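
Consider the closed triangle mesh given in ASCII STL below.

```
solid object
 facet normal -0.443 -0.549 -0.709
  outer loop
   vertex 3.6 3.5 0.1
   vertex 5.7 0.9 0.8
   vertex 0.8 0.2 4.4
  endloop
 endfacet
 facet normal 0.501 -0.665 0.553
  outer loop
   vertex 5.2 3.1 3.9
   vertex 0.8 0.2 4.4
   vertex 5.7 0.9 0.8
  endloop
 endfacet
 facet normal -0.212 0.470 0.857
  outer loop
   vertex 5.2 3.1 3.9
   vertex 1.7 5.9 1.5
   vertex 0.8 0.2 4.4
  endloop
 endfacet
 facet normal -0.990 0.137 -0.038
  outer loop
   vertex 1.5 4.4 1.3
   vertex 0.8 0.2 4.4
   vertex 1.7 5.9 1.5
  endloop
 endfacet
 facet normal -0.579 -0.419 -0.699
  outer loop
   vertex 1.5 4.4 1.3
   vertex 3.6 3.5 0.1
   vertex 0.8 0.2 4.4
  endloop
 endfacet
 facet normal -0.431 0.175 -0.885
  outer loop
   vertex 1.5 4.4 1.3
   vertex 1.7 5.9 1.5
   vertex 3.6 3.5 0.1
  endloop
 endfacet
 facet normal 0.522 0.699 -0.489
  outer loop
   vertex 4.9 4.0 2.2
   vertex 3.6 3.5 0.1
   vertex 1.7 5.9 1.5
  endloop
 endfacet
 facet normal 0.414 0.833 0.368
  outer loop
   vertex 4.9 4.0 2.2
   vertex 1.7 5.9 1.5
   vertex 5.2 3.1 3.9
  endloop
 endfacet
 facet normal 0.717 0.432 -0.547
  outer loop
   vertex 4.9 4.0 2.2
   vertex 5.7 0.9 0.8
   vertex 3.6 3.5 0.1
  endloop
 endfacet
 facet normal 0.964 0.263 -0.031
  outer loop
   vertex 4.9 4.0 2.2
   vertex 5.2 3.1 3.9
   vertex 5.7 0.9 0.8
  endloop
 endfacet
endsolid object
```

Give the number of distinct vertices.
7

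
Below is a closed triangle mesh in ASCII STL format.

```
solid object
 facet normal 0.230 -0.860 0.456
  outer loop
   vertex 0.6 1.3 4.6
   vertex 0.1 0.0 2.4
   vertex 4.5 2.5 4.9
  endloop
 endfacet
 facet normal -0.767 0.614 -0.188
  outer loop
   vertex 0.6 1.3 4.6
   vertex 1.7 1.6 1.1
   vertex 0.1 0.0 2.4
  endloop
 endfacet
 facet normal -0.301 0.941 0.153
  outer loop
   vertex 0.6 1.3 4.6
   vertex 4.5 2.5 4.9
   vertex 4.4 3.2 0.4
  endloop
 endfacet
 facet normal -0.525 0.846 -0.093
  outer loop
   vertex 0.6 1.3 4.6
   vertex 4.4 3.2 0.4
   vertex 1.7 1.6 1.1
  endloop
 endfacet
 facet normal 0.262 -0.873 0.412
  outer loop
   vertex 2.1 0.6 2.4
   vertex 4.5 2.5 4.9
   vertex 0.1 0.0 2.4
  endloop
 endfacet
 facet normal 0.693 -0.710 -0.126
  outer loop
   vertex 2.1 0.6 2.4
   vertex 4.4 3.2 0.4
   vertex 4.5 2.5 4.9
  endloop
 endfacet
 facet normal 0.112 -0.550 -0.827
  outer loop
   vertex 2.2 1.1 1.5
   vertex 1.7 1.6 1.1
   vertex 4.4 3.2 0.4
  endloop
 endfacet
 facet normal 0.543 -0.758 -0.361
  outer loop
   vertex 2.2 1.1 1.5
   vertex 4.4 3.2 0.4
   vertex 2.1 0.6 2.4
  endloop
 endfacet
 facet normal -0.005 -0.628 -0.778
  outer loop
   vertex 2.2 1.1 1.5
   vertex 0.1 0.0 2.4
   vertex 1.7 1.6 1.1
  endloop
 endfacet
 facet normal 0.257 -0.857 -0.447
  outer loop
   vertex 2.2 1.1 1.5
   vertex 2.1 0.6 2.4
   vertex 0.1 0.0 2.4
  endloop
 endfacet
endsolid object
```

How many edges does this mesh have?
15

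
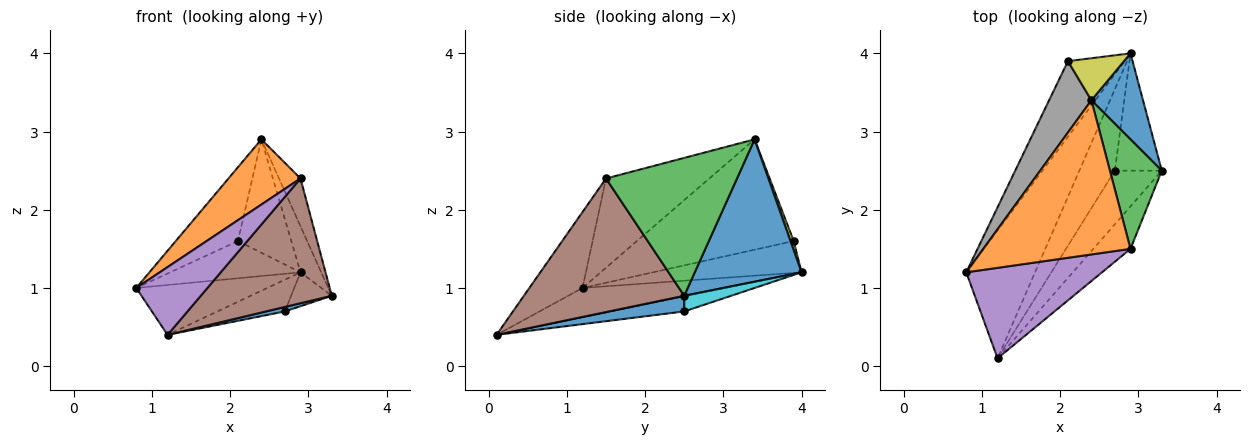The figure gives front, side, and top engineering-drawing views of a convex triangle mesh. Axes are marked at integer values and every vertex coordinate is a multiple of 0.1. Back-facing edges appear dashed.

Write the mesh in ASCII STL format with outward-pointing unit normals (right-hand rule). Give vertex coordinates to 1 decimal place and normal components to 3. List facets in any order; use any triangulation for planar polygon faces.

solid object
 facet normal 0.925 0.180 0.335
  outer loop
   vertex 2.4 3.4 2.9
   vertex 3.3 2.5 0.9
   vertex 2.9 4.0 1.2
  endloop
 endfacet
 facet normal -0.488 -0.340 0.804
  outer loop
   vertex 2.9 1.5 2.4
   vertex 2.4 3.4 2.9
   vertex 0.8 1.2 1.0
  endloop
 endfacet
 facet normal 0.925 0.152 0.348
  outer loop
   vertex 2.9 1.5 2.4
   vertex 3.3 2.5 0.9
   vertex 2.4 3.4 2.9
  endloop
 endfacet
 facet normal -0.369 0.338 -0.866
  outer loop
   vertex 1.2 0.1 0.4
   vertex 0.8 1.2 1.0
   vertex 2.9 4.0 1.2
  endloop
 endfacet
 facet normal -0.409 -0.547 0.730
  outer loop
   vertex 1.2 0.1 0.4
   vertex 2.9 1.5 2.4
   vertex 0.8 1.2 1.0
  endloop
 endfacet
 facet normal 0.757 -0.619 -0.210
  outer loop
   vertex 1.2 0.1 0.4
   vertex 3.3 2.5 0.9
   vertex 2.9 1.5 2.4
  endloop
 endfacet
 facet normal -0.450 0.395 -0.801
  outer loop
   vertex 2.1 3.9 1.6
   vertex 2.9 4.0 1.2
   vertex 0.8 1.2 1.0
  endloop
 endfacet
 facet normal -0.876 0.347 0.336
  outer loop
   vertex 2.1 3.9 1.6
   vertex 0.8 1.2 1.0
   vertex 2.4 3.4 2.9
  endloop
 endfacet
 facet normal 0.056 0.936 0.347
  outer loop
   vertex 2.1 3.9 1.6
   vertex 2.4 3.4 2.9
   vertex 2.9 4.0 1.2
  endloop
 endfacet
 facet normal 0.305 0.264 -0.915
  outer loop
   vertex 2.7 2.5 0.7
   vertex 2.9 4.0 1.2
   vertex 3.3 2.5 0.9
  endloop
 endfacet
 facet normal 0.315 -0.079 -0.946
  outer loop
   vertex 2.7 2.5 0.7
   vertex 3.3 2.5 0.9
   vertex 1.2 0.1 0.4
  endloop
 endfacet
 facet normal -0.367 0.338 -0.867
  outer loop
   vertex 2.7 2.5 0.7
   vertex 1.2 0.1 0.4
   vertex 2.9 4.0 1.2
  endloop
 endfacet
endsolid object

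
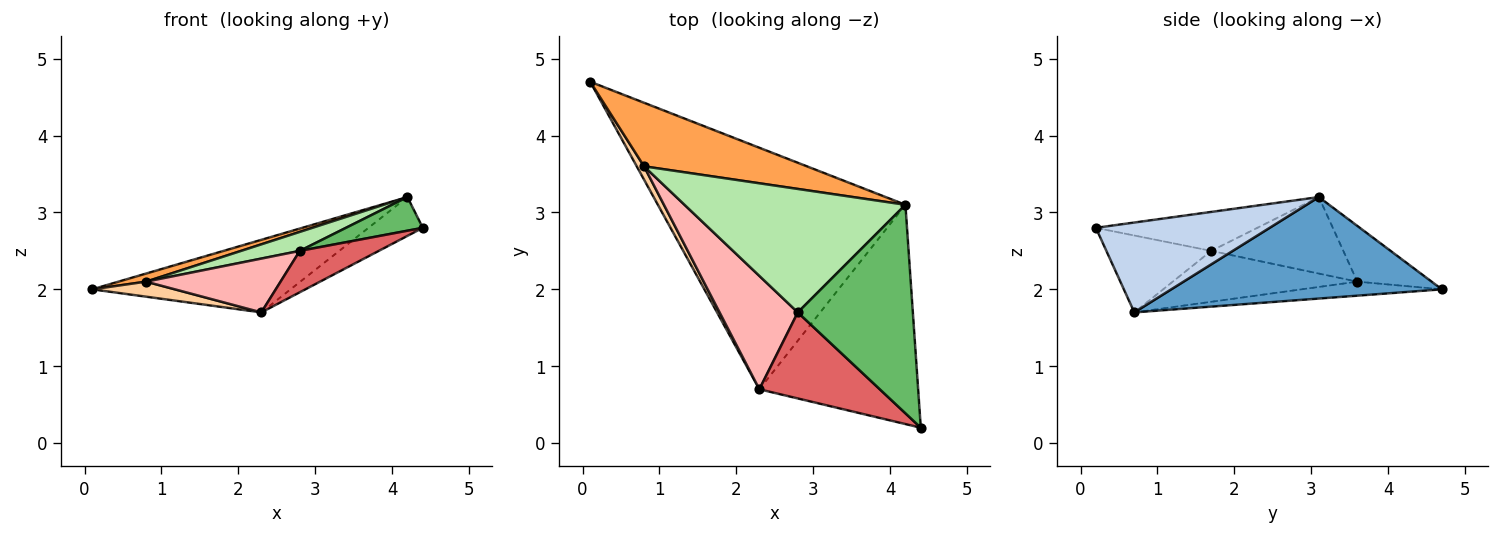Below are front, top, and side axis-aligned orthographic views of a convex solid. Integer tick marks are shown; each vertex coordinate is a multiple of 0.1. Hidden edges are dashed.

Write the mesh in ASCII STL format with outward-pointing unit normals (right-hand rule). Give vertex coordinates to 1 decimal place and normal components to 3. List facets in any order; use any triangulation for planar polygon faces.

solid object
 facet normal 0.365 0.268 -0.891
  outer loop
   vertex 2.3 0.7 1.7
   vertex 0.1 4.7 2.0
   vertex 4.2 3.1 3.2
  endloop
 endfacet
 facet normal 0.487 0.152 -0.860
  outer loop
   vertex 2.3 0.7 1.7
   vertex 4.2 3.1 3.2
   vertex 4.4 0.2 2.8
  endloop
 endfacet
 facet normal -0.321 -0.119 0.939
  outer loop
   vertex 0.8 3.6 2.1
   vertex 4.2 3.1 3.2
   vertex 0.1 4.7 2.0
  endloop
 endfacet
 facet normal -0.786 -0.463 0.409
  outer loop
   vertex 0.8 3.6 2.1
   vertex 0.1 4.7 2.0
   vertex 2.3 0.7 1.7
  endloop
 endfacet
 facet normal -0.317 -0.151 0.936
  outer loop
   vertex 2.8 1.7 2.5
   vertex 4.4 0.2 2.8
   vertex 4.2 3.1 3.2
  endloop
 endfacet
 facet normal -0.324 -0.144 0.935
  outer loop
   vertex 2.8 1.7 2.5
   vertex 4.2 3.1 3.2
   vertex 0.8 3.6 2.1
  endloop
 endfacet
 facet normal -0.499 -0.376 0.781
  outer loop
   vertex 2.8 1.7 2.5
   vertex 2.3 0.7 1.7
   vertex 4.4 0.2 2.8
  endloop
 endfacet
 facet normal -0.507 -0.370 0.779
  outer loop
   vertex 2.8 1.7 2.5
   vertex 0.8 3.6 2.1
   vertex 2.3 0.7 1.7
  endloop
 endfacet
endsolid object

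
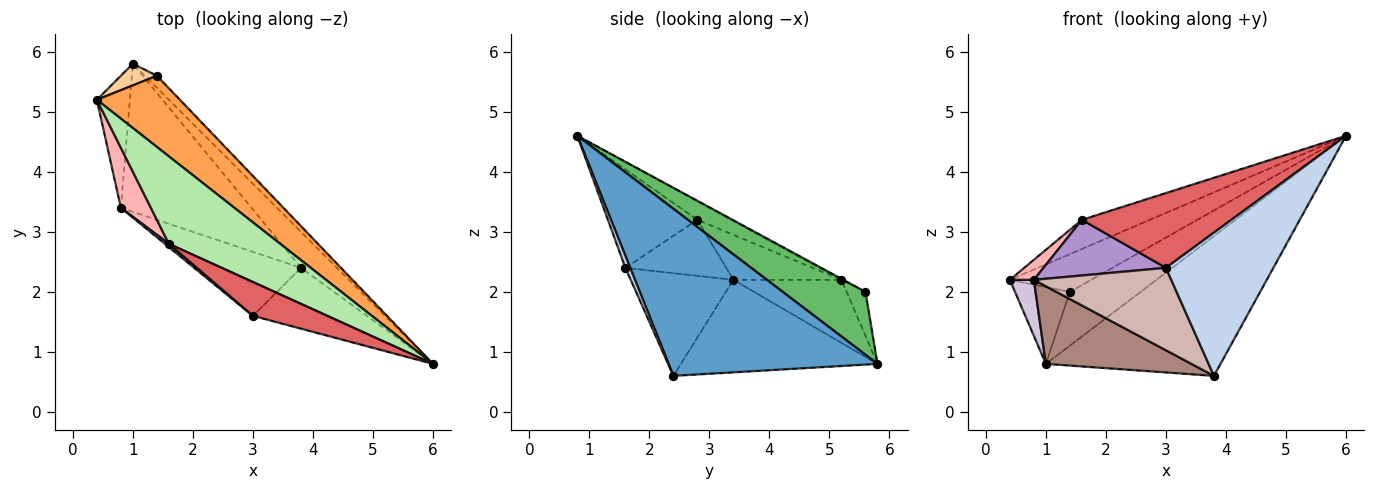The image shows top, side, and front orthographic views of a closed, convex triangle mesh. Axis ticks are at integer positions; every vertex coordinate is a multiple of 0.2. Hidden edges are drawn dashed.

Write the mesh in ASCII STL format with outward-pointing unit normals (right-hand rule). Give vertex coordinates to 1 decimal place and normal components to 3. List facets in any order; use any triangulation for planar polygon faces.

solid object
 facet normal 0.757 0.633 -0.163
  outer loop
   vertex 3.8 2.4 0.6
   vertex 1.0 5.8 0.8
   vertex 6.0 0.8 4.6
  endloop
 endfacet
 facet normal 0.041 -0.920 -0.390
  outer loop
   vertex 3.0 1.6 2.4
   vertex 3.8 2.4 0.6
   vertex 6.0 0.8 4.6
  endloop
 endfacet
 facet normal -0.011 0.468 0.883
  outer loop
   vertex 1.4 5.6 2.0
   vertex 0.4 5.2 2.2
   vertex 6.0 0.8 4.6
  endloop
 endfacet
 facet normal -0.314 0.914 0.257
  outer loop
   vertex 1.4 5.6 2.0
   vertex 1.0 5.8 0.8
   vertex 0.4 5.2 2.2
  endloop
 endfacet
 facet normal 0.752 0.643 -0.144
  outer loop
   vertex 1.4 5.6 2.0
   vertex 6.0 0.8 4.6
   vertex 1.0 5.8 0.8
  endloop
 endfacet
 facet normal -0.156 0.312 0.937
  outer loop
   vertex 1.6 2.8 3.2
   vertex 6.0 0.8 4.6
   vertex 0.4 5.2 2.2
  endloop
 endfacet
 facet normal -0.479 -0.800 0.362
  outer loop
   vertex 1.6 2.8 3.2
   vertex 3.0 1.6 2.4
   vertex 6.0 0.8 4.6
  endloop
 endfacet
 facet normal -0.818 -0.182 0.545
  outer loop
   vertex 0.8 3.4 2.2
   vertex 1.6 2.8 3.2
   vertex 0.4 5.2 2.2
  endloop
 endfacet
 facet normal -0.635 -0.771 0.045
  outer loop
   vertex 0.8 3.4 2.2
   vertex 3.0 1.6 2.4
   vertex 1.6 2.8 3.2
  endloop
 endfacet
 facet normal -0.869 -0.193 -0.455
  outer loop
   vertex 0.8 3.4 2.2
   vertex 0.4 5.2 2.2
   vertex 1.0 5.8 0.8
  endloop
 endfacet
 facet normal -0.531 -0.393 -0.750
  outer loop
   vertex 0.8 3.4 2.2
   vertex 1.0 5.8 0.8
   vertex 3.8 2.4 0.6
  endloop
 endfacet
 facet normal -0.508 -0.680 -0.528
  outer loop
   vertex 0.8 3.4 2.2
   vertex 3.8 2.4 0.6
   vertex 3.0 1.6 2.4
  endloop
 endfacet
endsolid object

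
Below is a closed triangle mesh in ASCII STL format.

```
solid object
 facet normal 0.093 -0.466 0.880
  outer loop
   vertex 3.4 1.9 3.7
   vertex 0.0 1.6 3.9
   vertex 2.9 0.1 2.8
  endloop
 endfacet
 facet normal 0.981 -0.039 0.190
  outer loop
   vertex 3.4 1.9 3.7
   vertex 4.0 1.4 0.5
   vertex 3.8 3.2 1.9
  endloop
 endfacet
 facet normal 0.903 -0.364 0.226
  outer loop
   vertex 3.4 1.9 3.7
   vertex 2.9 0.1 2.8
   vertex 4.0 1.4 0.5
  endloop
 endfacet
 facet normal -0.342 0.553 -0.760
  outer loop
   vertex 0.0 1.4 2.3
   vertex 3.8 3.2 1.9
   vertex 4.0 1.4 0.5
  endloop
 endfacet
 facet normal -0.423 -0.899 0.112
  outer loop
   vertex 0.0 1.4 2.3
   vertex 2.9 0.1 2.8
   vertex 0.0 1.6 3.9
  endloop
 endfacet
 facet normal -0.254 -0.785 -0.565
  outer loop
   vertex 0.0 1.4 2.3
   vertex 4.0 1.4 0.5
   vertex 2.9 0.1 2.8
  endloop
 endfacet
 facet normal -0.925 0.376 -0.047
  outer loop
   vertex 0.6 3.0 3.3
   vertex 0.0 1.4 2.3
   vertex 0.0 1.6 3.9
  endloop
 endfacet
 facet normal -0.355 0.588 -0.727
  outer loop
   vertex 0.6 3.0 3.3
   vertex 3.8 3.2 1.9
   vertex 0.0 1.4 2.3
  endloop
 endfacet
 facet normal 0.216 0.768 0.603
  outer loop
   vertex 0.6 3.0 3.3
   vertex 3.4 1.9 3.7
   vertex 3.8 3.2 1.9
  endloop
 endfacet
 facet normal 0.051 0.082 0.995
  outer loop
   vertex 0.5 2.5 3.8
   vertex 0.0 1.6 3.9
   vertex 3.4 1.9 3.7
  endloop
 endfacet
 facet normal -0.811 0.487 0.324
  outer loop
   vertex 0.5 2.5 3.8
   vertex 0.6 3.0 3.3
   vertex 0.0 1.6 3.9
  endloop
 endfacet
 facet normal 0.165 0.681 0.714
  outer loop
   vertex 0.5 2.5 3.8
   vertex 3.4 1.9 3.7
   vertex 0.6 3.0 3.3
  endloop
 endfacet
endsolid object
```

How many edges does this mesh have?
18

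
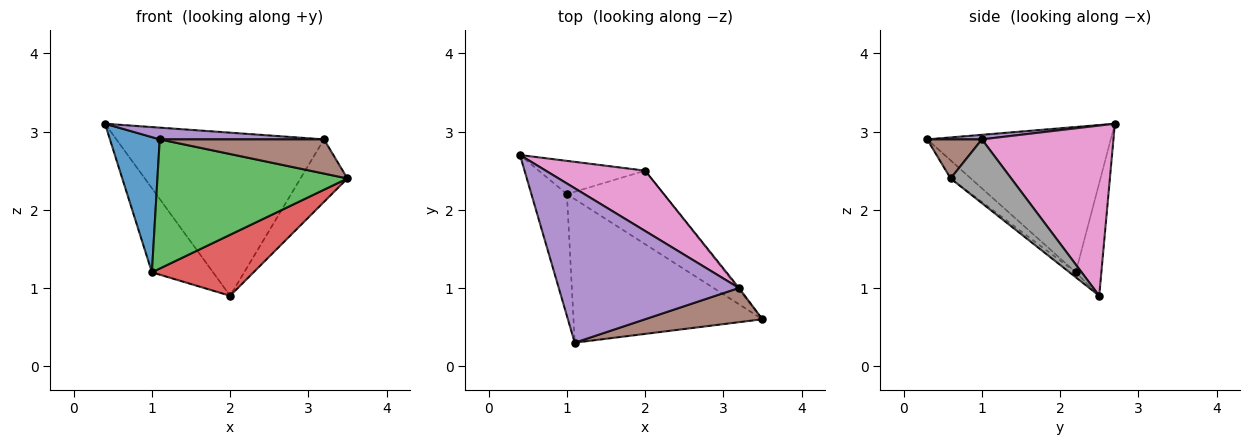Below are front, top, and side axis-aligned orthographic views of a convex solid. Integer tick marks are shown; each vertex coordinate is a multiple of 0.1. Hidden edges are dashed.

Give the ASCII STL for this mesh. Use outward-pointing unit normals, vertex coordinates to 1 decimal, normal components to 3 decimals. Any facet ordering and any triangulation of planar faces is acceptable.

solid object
 facet normal -0.939 -0.255 -0.230
  outer loop
   vertex 1.0 2.2 1.2
   vertex 1.1 0.3 2.9
   vertex 0.4 2.7 3.1
  endloop
 endfacet
 facet normal -0.363 0.867 -0.343
  outer loop
   vertex 1.0 2.2 1.2
   vertex 0.4 2.7 3.1
   vertex 2.0 2.5 0.9
  endloop
 endfacet
 facet normal -0.071 -0.667 -0.741
  outer loop
   vertex 1.0 2.2 1.2
   vertex 3.5 0.6 2.4
   vertex 1.1 0.3 2.9
  endloop
 endfacet
 facet normal -0.039 -0.638 -0.769
  outer loop
   vertex 1.0 2.2 1.2
   vertex 2.0 2.5 0.9
   vertex 3.5 0.6 2.4
  endloop
 endfacet
 facet normal 0.025 -0.076 0.997
  outer loop
   vertex 3.2 1.0 2.9
   vertex 0.4 2.7 3.1
   vertex 1.1 0.3 2.9
  endloop
 endfacet
 facet normal 0.229 -0.688 0.688
  outer loop
   vertex 3.2 1.0 2.9
   vertex 1.1 0.3 2.9
   vertex 3.5 0.6 2.4
  endloop
 endfacet
 facet normal 0.511 0.806 0.298
  outer loop
   vertex 3.2 1.0 2.9
   vertex 2.0 2.5 0.9
   vertex 0.4 2.7 3.1
  endloop
 endfacet
 facet normal 0.791 0.612 -0.015
  outer loop
   vertex 3.2 1.0 2.9
   vertex 3.5 0.6 2.4
   vertex 2.0 2.5 0.9
  endloop
 endfacet
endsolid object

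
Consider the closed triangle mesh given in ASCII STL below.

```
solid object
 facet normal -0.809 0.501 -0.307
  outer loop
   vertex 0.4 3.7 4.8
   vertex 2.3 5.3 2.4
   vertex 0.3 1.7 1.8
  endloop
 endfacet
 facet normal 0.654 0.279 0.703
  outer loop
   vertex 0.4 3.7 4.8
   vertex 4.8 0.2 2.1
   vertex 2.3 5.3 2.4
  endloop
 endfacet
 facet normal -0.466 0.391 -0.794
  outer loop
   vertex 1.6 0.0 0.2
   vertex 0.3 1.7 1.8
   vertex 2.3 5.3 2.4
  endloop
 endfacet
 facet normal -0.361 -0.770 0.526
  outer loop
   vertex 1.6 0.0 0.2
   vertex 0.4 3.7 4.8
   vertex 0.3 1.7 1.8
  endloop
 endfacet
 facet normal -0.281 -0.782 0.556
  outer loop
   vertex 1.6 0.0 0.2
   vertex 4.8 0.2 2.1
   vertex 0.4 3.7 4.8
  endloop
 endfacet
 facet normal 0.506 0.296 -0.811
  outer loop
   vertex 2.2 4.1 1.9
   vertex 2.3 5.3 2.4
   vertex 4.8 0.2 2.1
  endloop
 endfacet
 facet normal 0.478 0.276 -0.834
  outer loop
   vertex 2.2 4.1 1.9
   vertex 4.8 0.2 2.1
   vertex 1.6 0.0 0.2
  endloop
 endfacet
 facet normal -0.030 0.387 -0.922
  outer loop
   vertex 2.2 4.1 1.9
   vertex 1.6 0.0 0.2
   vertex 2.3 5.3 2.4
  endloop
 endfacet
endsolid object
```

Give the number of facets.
8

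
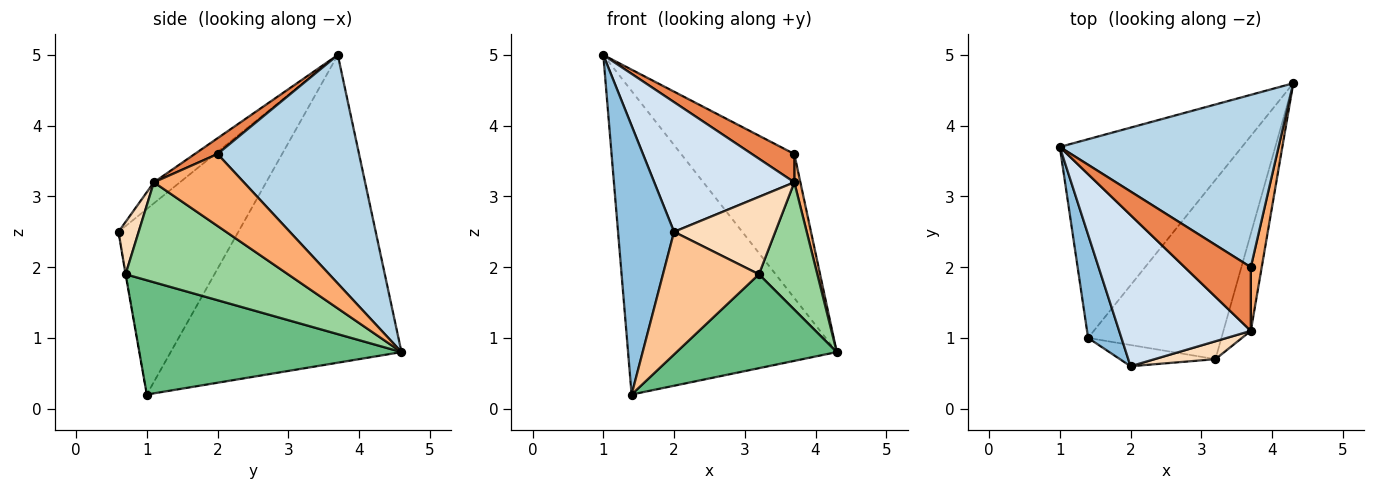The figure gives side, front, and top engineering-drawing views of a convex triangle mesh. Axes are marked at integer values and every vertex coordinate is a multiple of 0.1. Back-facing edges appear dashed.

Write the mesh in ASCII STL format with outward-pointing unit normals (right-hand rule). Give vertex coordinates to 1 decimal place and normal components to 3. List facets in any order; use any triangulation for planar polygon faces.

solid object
 facet normal -0.679 0.614 -0.402
  outer loop
   vertex 1.4 1.0 0.2
   vertex 1.0 3.7 5.0
   vertex 4.3 4.6 0.8
  endloop
 endfacet
 facet normal -0.894 -0.418 0.161
  outer loop
   vertex 1.4 1.0 0.2
   vertex 2.0 0.6 2.5
   vertex 1.0 3.7 5.0
  endloop
 endfacet
 facet normal 0.625 0.500 0.599
  outer loop
   vertex 3.7 2.0 3.6
   vertex 4.3 4.6 0.8
   vertex 1.0 3.7 5.0
  endloop
 endfacet
 facet normal -0.120 -0.646 0.753
  outer loop
   vertex 3.7 1.1 3.2
   vertex 1.0 3.7 5.0
   vertex 2.0 0.6 2.5
  endloop
 endfacet
 facet normal 0.213 -0.397 0.893
  outer loop
   vertex 3.7 1.1 3.2
   vertex 3.7 2.0 3.6
   vertex 1.0 3.7 5.0
  endloop
 endfacet
 facet normal 0.987 -0.067 0.150
  outer loop
   vertex 3.7 1.1 3.2
   vertex 4.3 4.6 0.8
   vertex 3.7 2.0 3.6
  endloop
 endfacet
 facet normal -0.003 -0.985 -0.171
  outer loop
   vertex 3.2 0.7 1.9
   vertex 2.0 0.6 2.5
   vertex 1.4 1.0 0.2
  endloop
 endfacet
 facet normal 0.190 -0.957 0.221
  outer loop
   vertex 3.2 0.7 1.9
   vertex 3.7 1.1 3.2
   vertex 2.0 0.6 2.5
  endloop
 endfacet
 facet normal 0.605 -0.370 -0.706
  outer loop
   vertex 3.2 0.7 1.9
   vertex 1.4 1.0 0.2
   vertex 4.3 4.6 0.8
  endloop
 endfacet
 facet normal 0.911 -0.327 -0.250
  outer loop
   vertex 3.2 0.7 1.9
   vertex 4.3 4.6 0.8
   vertex 3.7 1.1 3.2
  endloop
 endfacet
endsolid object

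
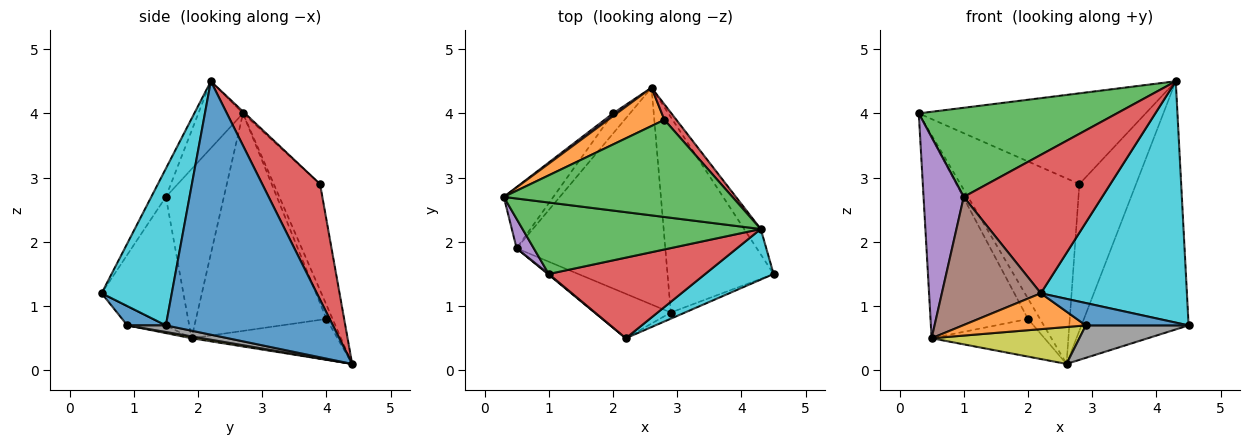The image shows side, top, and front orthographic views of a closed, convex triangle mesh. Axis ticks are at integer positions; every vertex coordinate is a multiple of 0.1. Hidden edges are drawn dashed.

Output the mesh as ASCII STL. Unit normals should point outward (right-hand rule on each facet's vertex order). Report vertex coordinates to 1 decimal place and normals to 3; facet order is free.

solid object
 facet normal 0.840 0.539 -0.055
  outer loop
   vertex 4.3 2.2 4.5
   vertex 4.5 1.5 0.7
   vertex 2.6 4.4 0.1
  endloop
 endfacet
 facet normal -0.356 0.915 0.189
  outer loop
   vertex 2.8 3.9 2.9
   vertex 2.6 4.4 0.1
   vertex 0.3 2.7 4.0
  endloop
 endfacet
 facet normal -0.006 0.683 0.731
  outer loop
   vertex 2.8 3.9 2.9
   vertex 0.3 2.7 4.0
   vertex 4.3 2.2 4.5
  endloop
 endfacet
 facet normal 0.712 0.698 0.074
  outer loop
   vertex 2.8 3.9 2.9
   vertex 4.3 2.2 4.5
   vertex 2.6 4.4 0.1
  endloop
 endfacet
 facet normal -0.449 0.885 0.121
  outer loop
   vertex 2.0 4.0 0.8
   vertex 0.3 2.7 4.0
   vertex 2.6 4.4 0.1
  endloop
 endfacet
 facet normal -0.788 0.589 -0.180
  outer loop
   vertex 2.0 4.0 0.8
   vertex 0.5 1.9 0.5
   vertex 0.3 2.7 4.0
  endloop
 endfacet
 facet normal -0.751 0.581 -0.312
  outer loop
   vertex 2.0 4.0 0.8
   vertex 2.6 4.4 0.1
   vertex 0.5 1.9 0.5
  endloop
 endfacet
 facet normal 0.061 -0.164 -0.985
  outer loop
   vertex 2.9 0.9 0.7
   vertex 2.6 4.4 0.1
   vertex 4.5 1.5 0.7
  endloop
 endfacet
 facet normal 0.012 -0.168 -0.986
  outer loop
   vertex 2.9 0.9 0.7
   vertex 0.5 1.9 0.5
   vertex 2.6 4.4 0.1
  endloop
 endfacet
 facet normal 0.425 -0.886 0.186
  outer loop
   vertex 2.2 0.5 1.2
   vertex 4.5 1.5 0.7
   vertex 4.3 2.2 4.5
  endloop
 endfacet
 facet normal 0.340 -0.907 -0.249
  outer loop
   vertex 2.2 0.5 1.2
   vertex 2.9 0.9 0.7
   vertex 4.5 1.5 0.7
  endloop
 endfacet
 facet normal -0.193 -0.616 -0.763
  outer loop
   vertex 2.2 0.5 1.2
   vertex 0.5 1.9 0.5
   vertex 2.9 0.9 0.7
  endloop
 endfacet
 facet normal -0.173 -0.768 0.616
  outer loop
   vertex 1.0 1.5 2.7
   vertex 4.3 2.2 4.5
   vertex 0.3 2.7 4.0
  endloop
 endfacet
 facet normal -0.091 -0.861 0.501
  outer loop
   vertex 1.0 1.5 2.7
   vertex 2.2 0.5 1.2
   vertex 4.3 2.2 4.5
  endloop
 endfacet
 facet normal -0.819 -0.568 0.083
  outer loop
   vertex 1.0 1.5 2.7
   vertex 0.3 2.7 4.0
   vertex 0.5 1.9 0.5
  endloop
 endfacet
 facet normal -0.637 -0.771 0.005
  outer loop
   vertex 1.0 1.5 2.7
   vertex 0.5 1.9 0.5
   vertex 2.2 0.5 1.2
  endloop
 endfacet
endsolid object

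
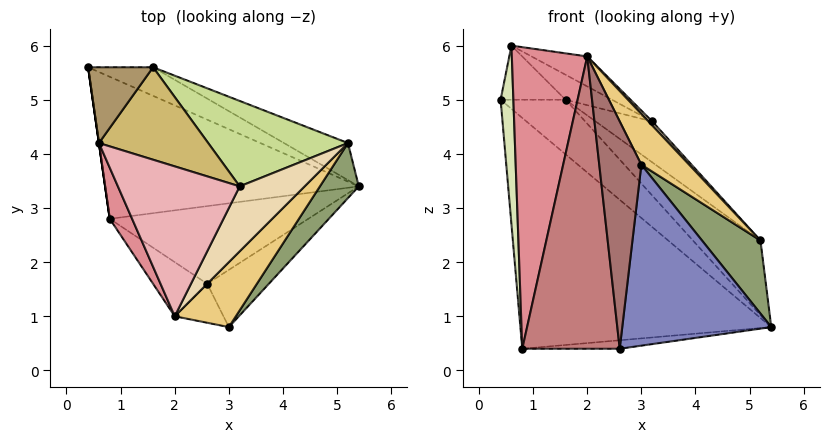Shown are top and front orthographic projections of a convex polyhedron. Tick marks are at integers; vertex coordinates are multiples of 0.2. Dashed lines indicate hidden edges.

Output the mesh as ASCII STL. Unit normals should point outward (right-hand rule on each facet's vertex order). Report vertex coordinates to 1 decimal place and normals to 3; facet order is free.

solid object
 facet normal -0.065 0.850 -0.523
  outer loop
   vertex 0.8 2.8 0.4
   vertex 0.4 5.6 5.0
   vertex 5.4 3.4 0.8
  endloop
 endfacet
 facet normal 0.549 -0.797 -0.252
  outer loop
   vertex 2.6 1.6 0.4
   vertex 5.4 3.4 0.8
   vertex 3.0 0.8 3.8
  endloop
 endfacet
 facet normal 0.072 0.108 -0.992
  outer loop
   vertex 2.6 1.6 0.4
   vertex 0.8 2.8 0.4
   vertex 5.4 3.4 0.8
  endloop
 endfacet
 facet normal 0.000 0.886 -0.464
  outer loop
   vertex 1.6 5.6 5.0
   vertex 5.4 3.4 0.8
   vertex 0.4 5.6 5.0
  endloop
 endfacet
 facet normal 0.851 -0.420 0.316
  outer loop
   vertex 5.2 4.2 2.4
   vertex 3.0 0.8 3.8
   vertex 5.4 3.4 0.8
  endloop
 endfacet
 facet normal 0.027 0.895 -0.444
  outer loop
   vertex 5.2 4.2 2.4
   vertex 5.4 3.4 0.8
   vertex 1.6 5.6 5.0
  endloop
 endfacet
 facet normal 0.634 0.334 0.698
  outer loop
   vertex 5.2 4.2 2.4
   vertex 1.6 5.6 5.0
   vertex 3.2 3.4 4.6
  endloop
 endfacet
 facet normal -0.990 -0.141 0.000
  outer loop
   vertex 0.6 4.2 6.0
   vertex 0.4 5.6 5.0
   vertex 0.8 2.8 0.4
  endloop
 endfacet
 facet normal 0.000 0.581 0.814
  outer loop
   vertex 0.6 4.2 6.0
   vertex 1.6 5.6 5.0
   vertex 0.4 5.6 5.0
  endloop
 endfacet
 facet normal 0.515 0.224 0.828
  outer loop
   vertex 0.6 4.2 6.0
   vertex 3.2 3.4 4.6
   vertex 1.6 5.6 5.0
  endloop
 endfacet
 facet normal 0.824 -0.349 0.447
  outer loop
   vertex 2.0 1.0 5.8
   vertex 3.0 0.8 3.8
   vertex 5.2 4.2 2.4
  endloop
 endfacet
 facet normal 0.747 -0.041 0.664
  outer loop
   vertex 2.0 1.0 5.8
   vertex 5.2 4.2 2.4
   vertex 3.2 3.4 4.6
  endloop
 endfacet
 facet normal -0.472 -0.869 -0.149
  outer loop
   vertex 2.0 1.0 5.8
   vertex 2.6 1.6 0.4
   vertex 3.0 0.8 3.8
  endloop
 endfacet
 facet normal -0.548 -0.822 -0.152
  outer loop
   vertex 2.0 1.0 5.8
   vertex 0.8 2.8 0.4
   vertex 2.6 1.6 0.4
  endloop
 endfacet
 facet normal -0.912 -0.403 0.068
  outer loop
   vertex 2.0 1.0 5.8
   vertex 0.6 4.2 6.0
   vertex 0.8 2.8 0.4
  endloop
 endfacet
 facet normal 0.507 0.169 0.845
  outer loop
   vertex 2.0 1.0 5.8
   vertex 3.2 3.4 4.6
   vertex 0.6 4.2 6.0
  endloop
 endfacet
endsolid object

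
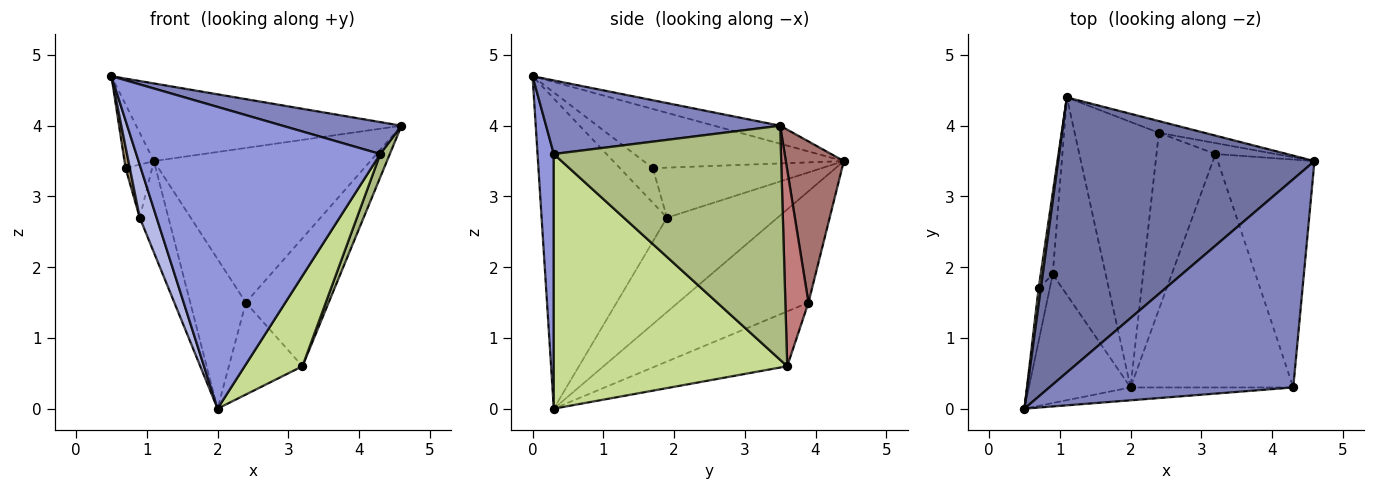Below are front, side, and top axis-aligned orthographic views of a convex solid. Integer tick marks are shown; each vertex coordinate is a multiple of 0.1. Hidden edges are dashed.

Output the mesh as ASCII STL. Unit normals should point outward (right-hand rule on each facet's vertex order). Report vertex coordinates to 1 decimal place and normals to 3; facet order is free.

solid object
 facet normal -0.067 0.271 0.960
  outer loop
   vertex 1.1 4.4 3.5
   vertex 0.5 0.0 4.7
   vertex 4.6 3.5 4.0
  endloop
 endfacet
 facet normal 0.286 -0.145 0.947
  outer loop
   vertex 4.3 0.3 3.6
   vertex 4.6 3.5 4.0
   vertex 0.5 0.0 4.7
  endloop
 endfacet
 facet normal 0.066 -0.997 -0.042
  outer loop
   vertex 4.3 0.3 3.6
   vertex 0.5 0.0 4.7
   vertex 2.0 0.3 0.0
  endloop
 endfacet
 facet normal -0.943 -0.127 -0.309
  outer loop
   vertex 0.9 1.9 2.7
   vertex 2.0 0.3 0.0
   vertex 0.5 0.0 4.7
  endloop
 endfacet
 facet normal -0.851 0.221 -0.477
  outer loop
   vertex 0.9 1.9 2.7
   vertex 1.1 4.4 3.5
   vertex 2.0 0.3 0.0
  endloop
 endfacet
 facet normal 0.924 -0.039 -0.381
  outer loop
   vertex 3.2 3.6 0.6
   vertex 4.6 3.5 4.0
   vertex 4.3 0.3 3.6
  endloop
 endfacet
 facet normal 0.825 -0.204 -0.527
  outer loop
   vertex 3.2 3.6 0.6
   vertex 4.3 0.3 3.6
   vertex 2.0 0.3 0.0
  endloop
 endfacet
 facet normal -0.989 0.145 0.038
  outer loop
   vertex 0.7 1.7 3.4
   vertex 0.5 0.0 4.7
   vertex 1.1 4.4 3.5
  endloop
 endfacet
 facet normal -0.945 -0.122 -0.305
  outer loop
   vertex 0.7 1.7 3.4
   vertex 0.9 1.9 2.7
   vertex 0.5 0.0 4.7
  endloop
 endfacet
 facet normal -0.961 0.151 -0.231
  outer loop
   vertex 0.7 1.7 3.4
   vertex 1.1 4.4 3.5
   vertex 0.9 1.9 2.7
  endloop
 endfacet
 facet normal -0.755 0.322 -0.571
  outer loop
   vertex 2.4 3.9 1.5
   vertex 2.0 0.3 0.0
   vertex 1.1 4.4 3.5
  endloop
 endfacet
 facet normal -0.636 0.356 -0.684
  outer loop
   vertex 2.4 3.9 1.5
   vertex 3.2 3.6 0.6
   vertex 2.0 0.3 0.0
  endloop
 endfacet
 facet normal 0.258 0.963 -0.073
  outer loop
   vertex 2.4 3.9 1.5
   vertex 1.1 4.4 3.5
   vertex 4.6 3.5 4.0
  endloop
 endfacet
 facet normal 0.268 0.960 -0.082
  outer loop
   vertex 2.4 3.9 1.5
   vertex 4.6 3.5 4.0
   vertex 3.2 3.6 0.6
  endloop
 endfacet
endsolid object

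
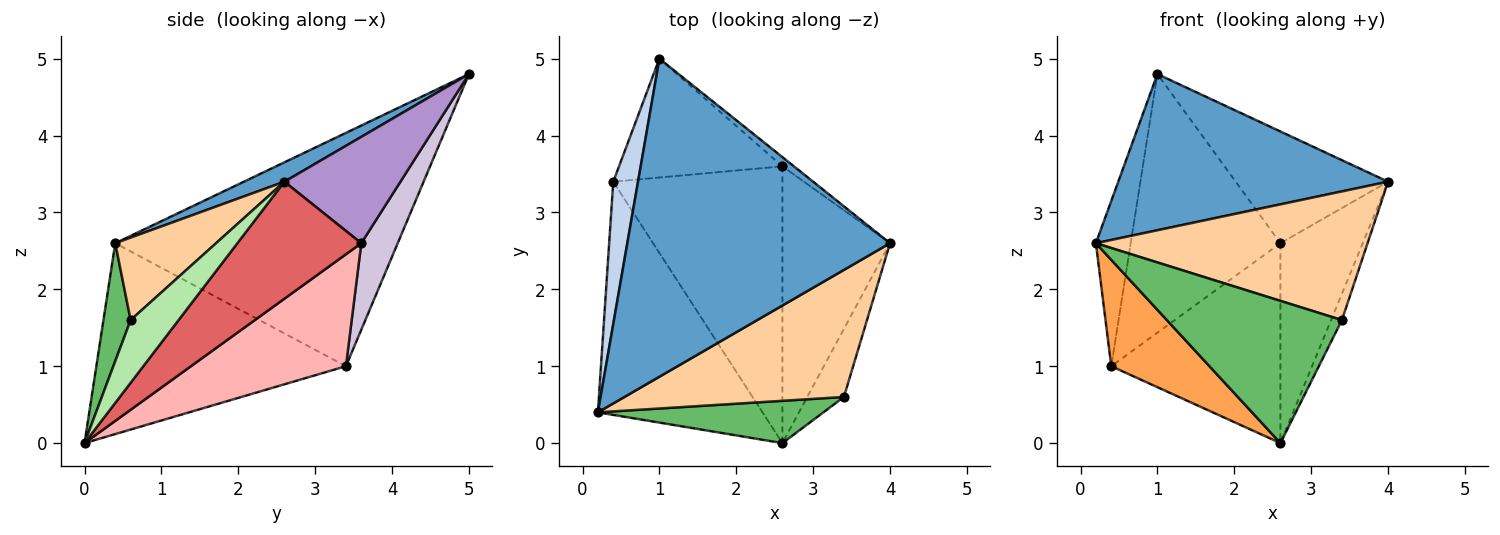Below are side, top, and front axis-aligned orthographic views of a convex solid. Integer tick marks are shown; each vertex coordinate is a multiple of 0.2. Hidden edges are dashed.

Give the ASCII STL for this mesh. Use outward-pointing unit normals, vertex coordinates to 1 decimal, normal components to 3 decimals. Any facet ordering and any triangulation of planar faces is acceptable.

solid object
 facet normal 0.066 -0.440 0.896
  outer loop
   vertex 1.0 5.0 4.8
   vertex 0.2 0.4 2.6
   vertex 4.0 2.6 3.4
  endloop
 endfacet
 facet normal -0.987 0.122 0.105
  outer loop
   vertex 0.4 3.4 1.0
   vertex 0.2 0.4 2.6
   vertex 1.0 5.0 4.8
  endloop
 endfacet
 facet normal -0.726 -0.285 -0.626
  outer loop
   vertex 0.4 3.4 1.0
   vertex 2.6 0.0 0.0
   vertex 0.2 0.4 2.6
  endloop
 endfacet
 facet normal 0.255 -0.688 0.679
  outer loop
   vertex 3.4 0.6 1.6
   vertex 4.0 2.6 3.4
   vertex 0.2 0.4 2.6
  endloop
 endfacet
 facet normal 0.147 -0.948 0.282
  outer loop
   vertex 3.4 0.6 1.6
   vertex 0.2 0.4 2.6
   vertex 2.6 0.0 0.0
  endloop
 endfacet
 facet normal 0.847 0.192 -0.496
  outer loop
   vertex 3.4 0.6 1.6
   vertex 2.6 0.0 0.0
   vertex 4.0 2.6 3.4
  endloop
 endfacet
 facet normal 0.661 0.439 -0.608
  outer loop
   vertex 2.6 3.6 2.6
   vertex 4.0 2.6 3.4
   vertex 2.6 0.0 0.0
  endloop
 endfacet
 facet normal 0.473 0.516 -0.714
  outer loop
   vertex 2.6 3.6 2.6
   vertex 2.6 0.0 0.0
   vertex 0.4 3.4 1.0
  endloop
 endfacet
 facet normal 0.605 0.794 -0.066
  outer loop
   vertex 2.6 3.6 2.6
   vertex 1.0 5.0 4.8
   vertex 4.0 2.6 3.4
  endloop
 endfacet
 facet normal 0.216 0.887 -0.408
  outer loop
   vertex 2.6 3.6 2.6
   vertex 0.4 3.4 1.0
   vertex 1.0 5.0 4.8
  endloop
 endfacet
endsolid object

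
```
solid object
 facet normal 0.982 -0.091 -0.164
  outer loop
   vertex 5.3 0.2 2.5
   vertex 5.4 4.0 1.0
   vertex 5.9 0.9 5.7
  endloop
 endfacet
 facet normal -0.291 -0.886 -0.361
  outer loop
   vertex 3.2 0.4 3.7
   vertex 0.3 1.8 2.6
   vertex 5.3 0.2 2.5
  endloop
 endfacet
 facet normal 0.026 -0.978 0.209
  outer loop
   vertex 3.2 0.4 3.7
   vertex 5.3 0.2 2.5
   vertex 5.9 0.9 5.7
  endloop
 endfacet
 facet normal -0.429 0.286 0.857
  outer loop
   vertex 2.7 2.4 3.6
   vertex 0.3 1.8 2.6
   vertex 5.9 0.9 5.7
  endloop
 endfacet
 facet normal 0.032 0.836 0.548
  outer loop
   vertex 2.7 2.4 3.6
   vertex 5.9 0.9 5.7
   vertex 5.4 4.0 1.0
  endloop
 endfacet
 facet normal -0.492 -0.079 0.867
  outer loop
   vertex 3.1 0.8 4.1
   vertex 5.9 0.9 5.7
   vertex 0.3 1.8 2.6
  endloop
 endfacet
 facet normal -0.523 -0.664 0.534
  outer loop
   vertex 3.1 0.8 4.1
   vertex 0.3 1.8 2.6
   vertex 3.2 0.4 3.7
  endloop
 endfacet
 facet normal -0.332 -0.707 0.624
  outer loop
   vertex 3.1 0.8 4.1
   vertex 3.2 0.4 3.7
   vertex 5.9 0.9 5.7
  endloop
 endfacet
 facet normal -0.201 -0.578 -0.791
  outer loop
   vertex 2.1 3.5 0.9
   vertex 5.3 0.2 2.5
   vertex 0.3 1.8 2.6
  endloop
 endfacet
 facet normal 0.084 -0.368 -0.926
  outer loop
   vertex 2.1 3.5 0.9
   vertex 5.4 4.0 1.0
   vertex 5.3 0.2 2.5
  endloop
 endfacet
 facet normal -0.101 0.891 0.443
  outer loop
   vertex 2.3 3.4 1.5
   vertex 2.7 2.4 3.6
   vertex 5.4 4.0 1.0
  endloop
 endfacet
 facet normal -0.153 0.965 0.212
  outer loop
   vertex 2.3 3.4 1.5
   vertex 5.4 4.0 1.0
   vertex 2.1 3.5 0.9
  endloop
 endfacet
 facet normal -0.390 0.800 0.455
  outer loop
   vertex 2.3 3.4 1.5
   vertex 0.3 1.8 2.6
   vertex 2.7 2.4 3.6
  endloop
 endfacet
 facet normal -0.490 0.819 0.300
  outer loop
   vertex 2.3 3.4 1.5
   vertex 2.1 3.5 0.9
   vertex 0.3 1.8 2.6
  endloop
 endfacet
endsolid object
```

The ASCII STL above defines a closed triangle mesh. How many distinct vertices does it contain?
9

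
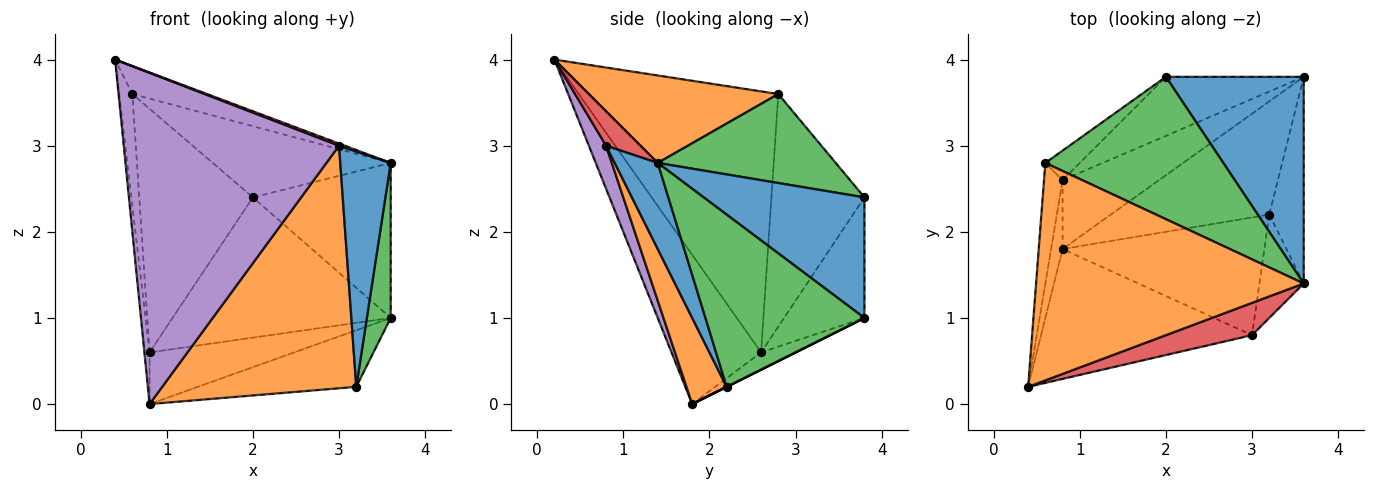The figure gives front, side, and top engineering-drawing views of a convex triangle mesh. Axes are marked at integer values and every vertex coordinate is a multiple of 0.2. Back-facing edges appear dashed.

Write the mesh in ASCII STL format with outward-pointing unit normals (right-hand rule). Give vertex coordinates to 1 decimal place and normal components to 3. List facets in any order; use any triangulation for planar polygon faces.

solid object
 facet normal 0.573 0.492 0.655
  outer loop
   vertex 3.6 3.8 1.0
   vertex 2.0 3.8 2.4
   vertex 3.6 1.4 2.8
  endloop
 endfacet
 facet normal 0.308 0.121 0.944
  outer loop
   vertex 0.6 2.8 3.6
   vertex 0.4 0.2 4.0
   vertex 3.6 1.4 2.8
  endloop
 endfacet
 facet normal 0.408 0.408 0.816
  outer loop
   vertex 0.6 2.8 3.6
   vertex 3.6 1.4 2.8
   vertex 2.0 3.8 2.4
  endloop
 endfacet
 facet normal 0.371 -0.062 0.927
  outer loop
   vertex 3.0 0.8 3.0
   vertex 3.6 1.4 2.8
   vertex 0.4 0.2 4.0
  endloop
 endfacet
 facet normal 0.074 -0.928 -0.364
  outer loop
   vertex 3.0 0.8 3.0
   vertex 0.4 0.2 4.0
   vertex 0.8 1.8 0.0
  endloop
 endfacet
 facet normal -0.630 0.771 -0.093
  outer loop
   vertex 0.8 2.6 0.6
   vertex 0.6 2.8 3.6
   vertex 2.0 3.8 2.4
  endloop
 endfacet
 facet normal -0.322 0.873 -0.367
  outer loop
   vertex 0.8 2.6 0.6
   vertex 2.0 3.8 2.4
   vertex 3.6 3.8 1.0
  endloop
 endfacet
 facet normal -0.141 0.594 -0.792
  outer loop
   vertex 0.8 2.6 0.6
   vertex 3.6 3.8 1.0
   vertex 0.8 1.8 0.0
  endloop
 endfacet
 facet normal -0.995 0.057 -0.077
  outer loop
   vertex 0.8 2.6 0.6
   vertex 0.8 1.8 0.0
   vertex 0.4 0.2 4.0
  endloop
 endfacet
 facet normal -0.995 0.066 -0.071
  outer loop
   vertex 0.8 2.6 0.6
   vertex 0.4 0.2 4.0
   vertex 0.6 2.8 3.6
  endloop
 endfacet
 facet normal 0.616 -0.721 -0.317
  outer loop
   vertex 3.2 2.2 0.2
   vertex 3.6 1.4 2.8
   vertex 3.0 0.8 3.0
  endloop
 endfacet
 facet normal 0.183 -0.884 -0.429
  outer loop
   vertex 3.2 2.2 0.2
   vertex 3.0 0.8 3.0
   vertex 0.8 1.8 0.0
  endloop
 endfacet
 facet normal 0.970 -0.146 -0.194
  outer loop
   vertex 3.2 2.2 0.2
   vertex 3.6 3.8 1.0
   vertex 3.6 1.4 2.8
  endloop
 endfacet
 facet normal 0.000 0.447 -0.894
  outer loop
   vertex 3.2 2.2 0.2
   vertex 0.8 1.8 0.0
   vertex 3.6 3.8 1.0
  endloop
 endfacet
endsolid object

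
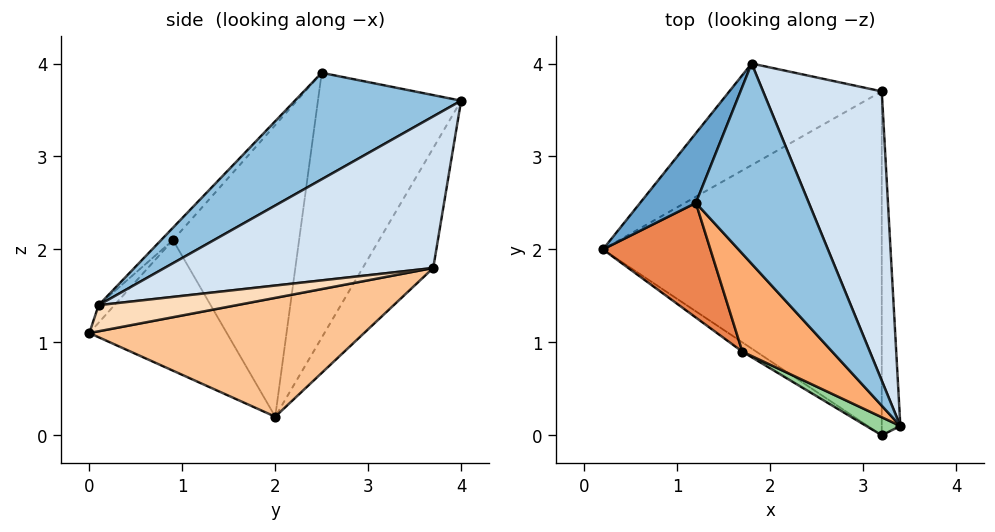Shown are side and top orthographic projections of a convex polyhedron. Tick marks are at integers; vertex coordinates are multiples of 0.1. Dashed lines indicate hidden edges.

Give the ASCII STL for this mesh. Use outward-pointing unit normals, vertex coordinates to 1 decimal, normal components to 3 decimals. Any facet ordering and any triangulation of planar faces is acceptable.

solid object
 facet normal -0.898 0.397 0.189
  outer loop
   vertex 1.2 2.5 3.9
   vertex 1.8 4.0 3.6
   vertex 0.2 2.0 0.2
  endloop
 endfacet
 facet normal 0.680 -0.128 0.722
  outer loop
   vertex 1.2 2.5 3.9
   vertex 3.4 0.1 1.4
   vertex 1.8 4.0 3.6
  endloop
 endfacet
 facet normal -0.296 0.878 -0.377
  outer loop
   vertex 3.2 3.7 1.8
   vertex 0.2 2.0 0.2
   vertex 1.8 4.0 3.6
  endloop
 endfacet
 facet normal 0.787 -0.025 0.616
  outer loop
   vertex 3.2 3.7 1.8
   vertex 1.8 4.0 3.6
   vertex 3.4 0.1 1.4
  endloop
 endfacet
 facet normal -0.775 -0.564 0.286
  outer loop
   vertex 1.7 0.9 2.1
   vertex 1.2 2.5 3.9
   vertex 0.2 2.0 0.2
  endloop
 endfacet
 facet normal -0.089 -0.757 0.648
  outer loop
   vertex 1.7 0.9 2.1
   vertex 3.4 0.1 1.4
   vertex 1.2 2.5 3.9
  endloop
 endfacet
 facet normal 0.386 0.171 -0.906
  outer loop
   vertex 3.2 0.0 1.1
   vertex 0.2 2.0 0.2
   vertex 3.2 3.7 1.8
  endloop
 endfacet
 facet normal 0.810 0.109 -0.576
  outer loop
   vertex 3.2 0.0 1.1
   vertex 3.2 3.7 1.8
   vertex 3.4 0.1 1.4
  endloop
 endfacet
 facet normal -0.542 -0.839 -0.058
  outer loop
   vertex 3.2 0.0 1.1
   vertex 1.7 0.9 2.1
   vertex 0.2 2.0 0.2
  endloop
 endfacet
 facet normal -0.227 -0.868 0.441
  outer loop
   vertex 3.2 0.0 1.1
   vertex 3.4 0.1 1.4
   vertex 1.7 0.9 2.1
  endloop
 endfacet
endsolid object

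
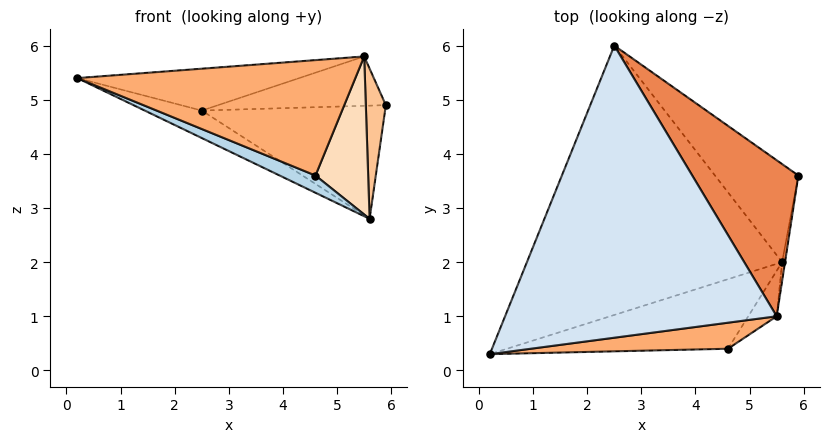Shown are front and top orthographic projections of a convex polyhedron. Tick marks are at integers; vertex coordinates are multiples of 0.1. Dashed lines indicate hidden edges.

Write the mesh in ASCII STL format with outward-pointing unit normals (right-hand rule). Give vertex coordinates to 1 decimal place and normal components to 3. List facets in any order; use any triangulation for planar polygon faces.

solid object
 facet normal -0.455 0.090 -0.886
  outer loop
   vertex 5.6 2.0 2.8
   vertex 0.2 0.3 5.4
   vertex 2.5 6.0 4.8
  endloop
 endfacet
 facet normal 0.484 0.661 -0.573
  outer loop
   vertex 5.6 2.0 2.8
   vertex 2.5 6.0 4.8
   vertex 5.9 3.6 4.9
  endloop
 endfacet
 facet normal -0.365 -0.224 -0.904
  outer loop
   vertex 4.6 0.4 3.6
   vertex 0.2 0.3 5.4
   vertex 5.6 2.0 2.8
  endloop
 endfacet
 facet normal -0.093 0.141 0.986
  outer loop
   vertex 5.5 1.0 5.8
   vertex 2.5 6.0 4.8
   vertex 0.2 0.3 5.4
  endloop
 endfacet
 facet normal 0.182 0.297 0.938
  outer loop
   vertex 5.5 1.0 5.8
   vertex 5.9 3.6 4.9
   vertex 2.5 6.0 4.8
  endloop
 endfacet
 facet normal 0.112 -0.969 0.219
  outer loop
   vertex 5.5 1.0 5.8
   vertex 0.2 0.3 5.4
   vertex 4.6 0.4 3.6
  endloop
 endfacet
 facet normal 0.987 -0.159 -0.020
  outer loop
   vertex 5.5 1.0 5.8
   vertex 5.6 2.0 2.8
   vertex 5.9 3.6 4.9
  endloop
 endfacet
 facet normal 0.796 -0.581 -0.167
  outer loop
   vertex 5.5 1.0 5.8
   vertex 4.6 0.4 3.6
   vertex 5.6 2.0 2.8
  endloop
 endfacet
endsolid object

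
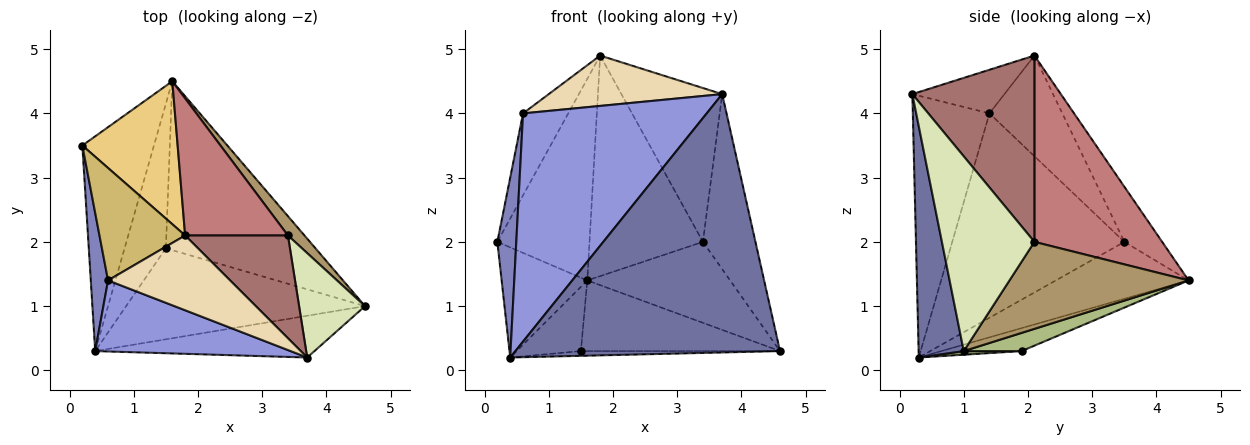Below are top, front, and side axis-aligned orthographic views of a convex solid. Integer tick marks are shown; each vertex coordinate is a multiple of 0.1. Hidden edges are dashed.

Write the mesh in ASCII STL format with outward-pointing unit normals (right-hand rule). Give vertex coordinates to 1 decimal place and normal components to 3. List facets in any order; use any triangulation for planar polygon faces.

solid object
 facet normal 0.166 -0.973 -0.157
  outer loop
   vertex 3.7 0.2 4.3
   vertex 0.4 0.3 0.2
   vertex 4.6 1.0 0.3
  endloop
 endfacet
 facet normal -0.991 -0.109 0.084
  outer loop
   vertex 0.6 1.4 4.0
   vertex 0.2 3.5 2.0
   vertex 0.4 0.3 0.2
  endloop
 endfacet
 facet normal -0.370 -0.887 0.276
  outer loop
   vertex 0.6 1.4 4.0
   vertex 0.4 0.3 0.2
   vertex 3.7 0.2 4.3
  endloop
 endfacet
 facet normal -0.577 0.373 -0.726
  outer loop
   vertex 1.6 4.5 1.4
   vertex 0.4 0.3 0.2
   vertex 0.2 3.5 2.0
  endloop
 endfacet
 facet normal 0.015 0.052 -0.999
  outer loop
   vertex 1.5 1.9 0.3
   vertex 4.6 1.0 0.3
   vertex 0.4 0.3 0.2
  endloop
 endfacet
 facet normal 0.111 0.384 -0.917
  outer loop
   vertex 1.5 1.9 0.3
   vertex 1.6 4.5 1.4
   vertex 4.6 1.0 0.3
  endloop
 endfacet
 facet normal -0.453 0.362 -0.815
  outer loop
   vertex 1.5 1.9 0.3
   vertex 0.4 0.3 0.2
   vertex 1.6 4.5 1.4
  endloop
 endfacet
 facet normal 0.834 0.474 0.282
  outer loop
   vertex 3.4 2.1 2.0
   vertex 3.7 0.2 4.3
   vertex 4.6 1.0 0.3
  endloop
 endfacet
 facet normal 0.773 0.617 0.147
  outer loop
   vertex 3.4 2.1 2.0
   vertex 4.6 1.0 0.3
   vertex 1.6 4.5 1.4
  endloop
 endfacet
 facet normal -0.689 0.427 0.586
  outer loop
   vertex 1.8 2.1 4.9
   vertex 0.2 3.5 2.0
   vertex 0.6 1.4 4.0
  endloop
 endfacet
 facet normal -0.317 0.774 0.549
  outer loop
   vertex 1.8 2.1 4.9
   vertex 1.6 4.5 1.4
   vertex 0.2 3.5 2.0
  endloop
 endfacet
 facet normal -0.284 -0.535 0.795
  outer loop
   vertex 1.8 2.1 4.9
   vertex 0.6 1.4 4.0
   vertex 3.7 0.2 4.3
  endloop
 endfacet
 facet normal 0.710 0.586 0.391
  outer loop
   vertex 1.8 2.1 4.9
   vertex 3.7 0.2 4.3
   vertex 3.4 2.1 2.0
  endloop
 endfacet
 facet normal 0.691 0.614 0.381
  outer loop
   vertex 1.8 2.1 4.9
   vertex 3.4 2.1 2.0
   vertex 1.6 4.5 1.4
  endloop
 endfacet
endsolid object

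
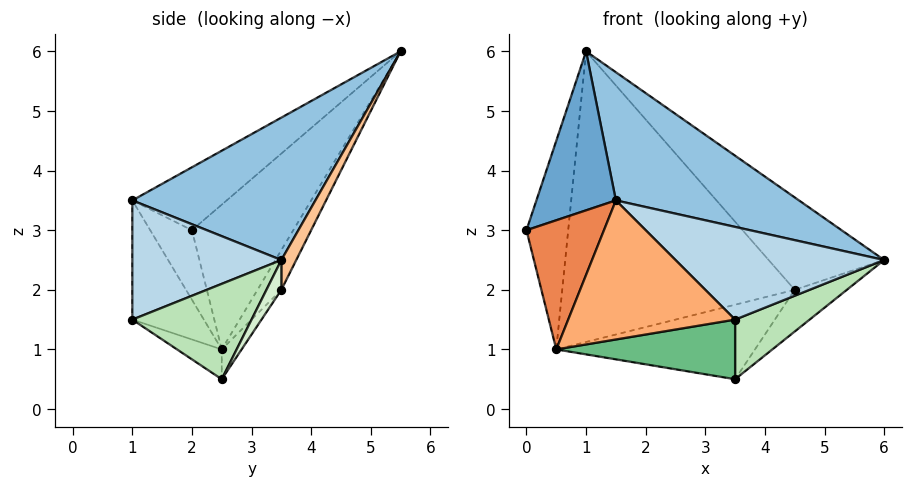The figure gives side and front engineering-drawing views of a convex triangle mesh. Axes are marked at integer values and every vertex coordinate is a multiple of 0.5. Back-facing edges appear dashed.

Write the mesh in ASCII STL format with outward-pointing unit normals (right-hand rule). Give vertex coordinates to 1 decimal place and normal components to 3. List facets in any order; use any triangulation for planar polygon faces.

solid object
 facet normal -0.539 -0.454 0.709
  outer loop
   vertex 1.5 1.0 3.5
   vertex 1.0 5.5 6.0
   vertex 0.0 2.0 3.0
  endloop
 endfacet
 facet normal 0.408 -0.408 0.816
  outer loop
   vertex 1.5 1.0 3.5
   vertex 6.0 3.5 2.5
   vertex 1.0 5.5 6.0
  endloop
 endfacet
 facet normal 0.503 -0.704 0.503
  outer loop
   vertex 3.5 1.0 1.5
   vertex 6.0 3.5 2.5
   vertex 1.5 1.0 3.5
  endloop
 endfacet
 facet normal -0.916 0.377 -0.135
  outer loop
   vertex 0.5 2.5 1.0
   vertex 0.0 2.0 3.0
   vertex 1.0 5.5 6.0
  endloop
 endfacet
 facet normal -0.449 -0.834 -0.321
  outer loop
   vertex 0.5 2.5 1.0
   vertex 1.5 1.0 3.5
   vertex 0.0 2.0 3.0
  endloop
 endfacet
 facet normal -0.367 -0.855 -0.367
  outer loop
   vertex 0.5 2.5 1.0
   vertex 3.5 1.0 1.5
   vertex 1.5 1.0 3.5
  endloop
 endfacet
 facet normal 0.119 0.926 -0.358
  outer loop
   vertex 4.5 3.5 2.0
   vertex 1.0 5.5 6.0
   vertex 6.0 3.5 2.5
  endloop
 endfacet
 facet normal -0.088 0.858 -0.506
  outer loop
   vertex 4.5 3.5 2.0
   vertex 0.5 2.5 1.0
   vertex 1.0 5.5 6.0
  endloop
 endfacet
 facet normal -0.137 -0.549 -0.824
  outer loop
   vertex 3.5 2.5 0.5
   vertex 3.5 1.0 1.5
   vertex 0.5 2.5 1.0
  endloop
 endfacet
 facet normal -0.085 0.854 -0.513
  outer loop
   vertex 3.5 2.5 0.5
   vertex 0.5 2.5 1.0
   vertex 4.5 3.5 2.0
  endloop
 endfacet
 facet normal 0.664 -0.415 -0.622
  outer loop
   vertex 3.5 2.5 0.5
   vertex 6.0 3.5 2.5
   vertex 3.5 1.0 1.5
  endloop
 endfacet
 facet normal 0.212 0.742 -0.636
  outer loop
   vertex 3.5 2.5 0.5
   vertex 4.5 3.5 2.0
   vertex 6.0 3.5 2.5
  endloop
 endfacet
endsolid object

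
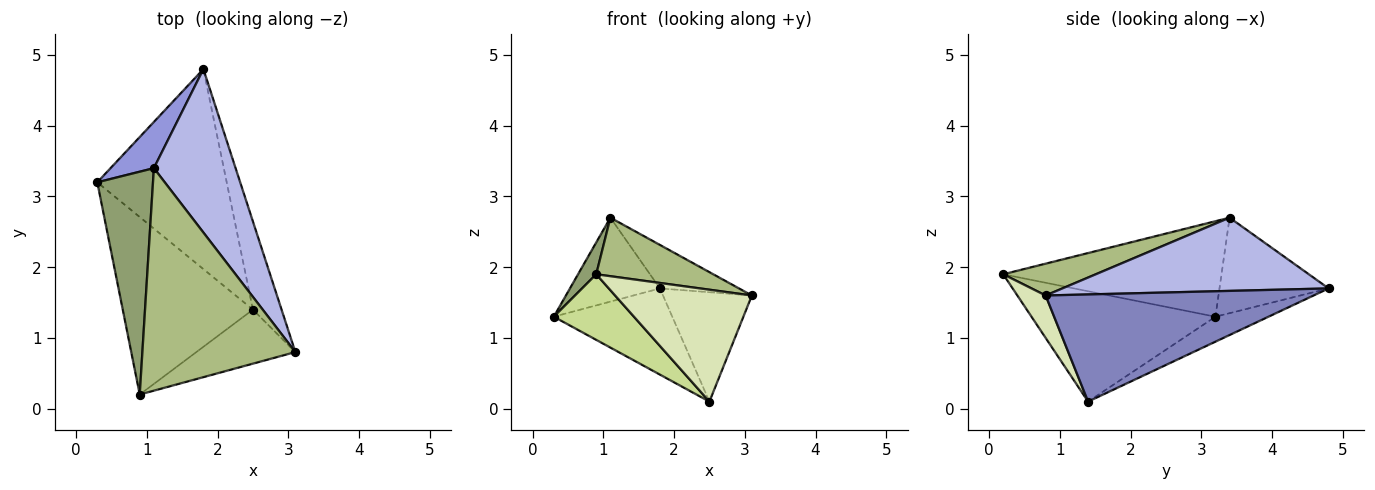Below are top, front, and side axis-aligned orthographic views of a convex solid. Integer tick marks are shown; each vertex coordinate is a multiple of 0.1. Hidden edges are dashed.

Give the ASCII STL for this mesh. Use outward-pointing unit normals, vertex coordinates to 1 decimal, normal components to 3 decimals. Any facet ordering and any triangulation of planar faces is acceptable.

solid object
 facet normal -0.174 0.390 -0.904
  outer loop
   vertex 2.5 1.4 0.1
   vertex 0.3 3.2 1.3
   vertex 1.8 4.8 1.7
  endloop
 endfacet
 facet normal 0.920 0.305 -0.246
  outer loop
   vertex 2.5 1.4 0.1
   vertex 1.8 4.8 1.7
   vertex 3.1 0.8 1.6
  endloop
 endfacet
 facet normal -0.728 0.600 0.330
  outer loop
   vertex 1.1 3.4 2.7
   vertex 1.8 4.8 1.7
   vertex 0.3 3.2 1.3
  endloop
 endfacet
 facet normal 0.655 0.194 0.731
  outer loop
   vertex 1.1 3.4 2.7
   vertex 3.1 0.8 1.6
   vertex 1.8 4.8 1.7
  endloop
 endfacet
 facet normal -0.862 -0.072 0.503
  outer loop
   vertex 0.9 0.2 1.9
   vertex 1.1 3.4 2.7
   vertex 0.3 3.2 1.3
  endloop
 endfacet
 facet normal 0.197 -0.249 0.948
  outer loop
   vertex 0.9 0.2 1.9
   vertex 3.1 0.8 1.6
   vertex 1.1 3.4 2.7
  endloop
 endfacet
 facet normal -0.622 -0.271 -0.734
  outer loop
   vertex 0.9 0.2 1.9
   vertex 0.3 3.2 1.3
   vertex 2.5 1.4 0.1
  endloop
 endfacet
 facet normal 0.183 -0.885 -0.427
  outer loop
   vertex 0.9 0.2 1.9
   vertex 2.5 1.4 0.1
   vertex 3.1 0.8 1.6
  endloop
 endfacet
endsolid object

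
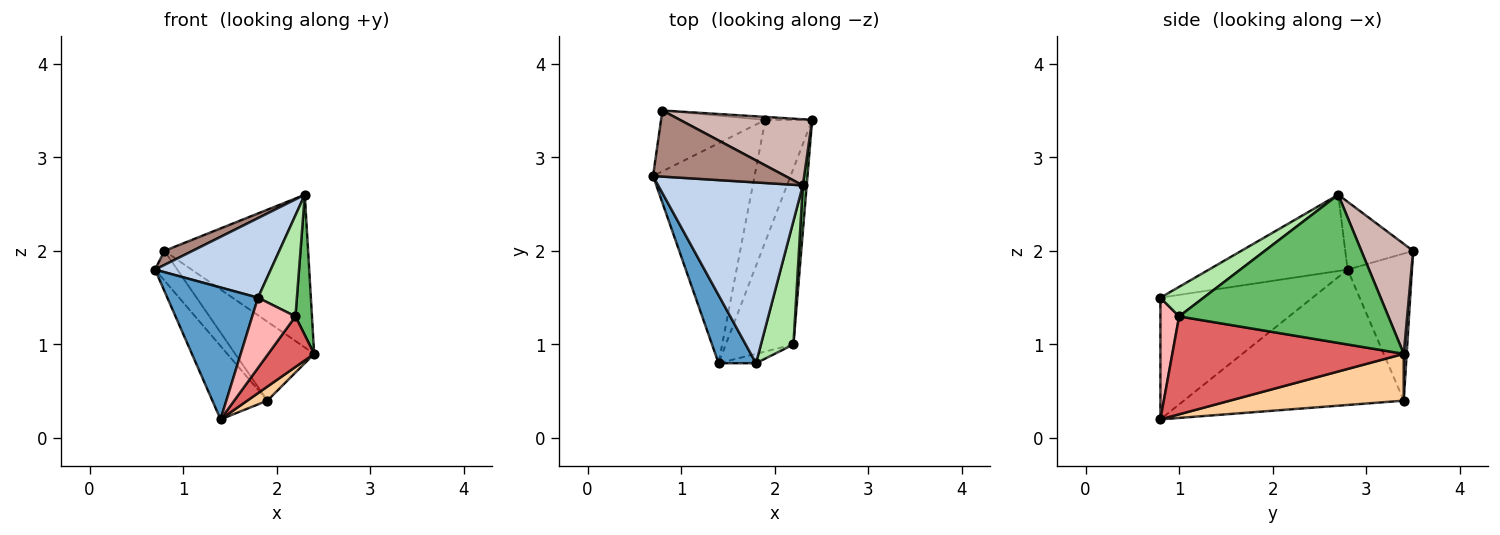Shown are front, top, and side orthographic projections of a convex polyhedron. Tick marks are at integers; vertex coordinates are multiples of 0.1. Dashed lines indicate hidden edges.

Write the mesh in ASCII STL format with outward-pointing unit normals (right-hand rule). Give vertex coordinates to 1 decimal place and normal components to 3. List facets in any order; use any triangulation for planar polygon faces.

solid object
 facet normal -0.830 -0.495 0.256
  outer loop
   vertex 1.8 0.8 1.5
   vertex 0.7 2.8 1.8
   vertex 1.4 0.8 0.2
  endloop
 endfacet
 facet normal -0.435 -0.363 0.824
  outer loop
   vertex 1.8 0.8 1.5
   vertex 2.3 2.7 2.6
   vertex 0.7 2.8 1.8
  endloop
 endfacet
 facet normal -0.784 0.196 -0.588
  outer loop
   vertex 1.9 3.4 0.4
   vertex 1.4 0.8 0.2
   vertex 0.7 2.8 1.8
  endloop
 endfacet
 facet normal 0.705 -0.081 -0.705
  outer loop
   vertex 1.9 3.4 0.4
   vertex 2.4 3.4 0.9
   vertex 1.4 0.8 0.2
  endloop
 endfacet
 facet normal 0.997 -0.079 0.026
  outer loop
   vertex 2.2 1.0 1.3
   vertex 2.4 3.4 0.9
   vertex 2.3 2.7 2.6
  endloop
 endfacet
 facet normal 0.575 -0.518 0.633
  outer loop
   vertex 2.2 1.0 1.3
   vertex 2.3 2.7 2.6
   vertex 1.8 0.8 1.5
  endloop
 endfacet
 facet normal 0.812 -0.161 -0.561
  outer loop
   vertex 2.2 1.0 1.3
   vertex 1.4 0.8 0.2
   vertex 2.4 3.4 0.9
  endloop
 endfacet
 facet normal 0.395 -0.911 -0.121
  outer loop
   vertex 2.2 1.0 1.3
   vertex 1.8 0.8 1.5
   vertex 1.4 0.8 0.2
  endloop
 endfacet
 facet normal -0.785 0.271 -0.557
  outer loop
   vertex 0.8 3.5 2.0
   vertex 1.9 3.4 0.4
   vertex 0.7 2.8 1.8
  endloop
 endfacet
 facet normal 0.037 0.999 -0.037
  outer loop
   vertex 0.8 3.5 2.0
   vertex 2.4 3.4 0.9
   vertex 1.9 3.4 0.4
  endloop
 endfacet
 facet normal -0.449 -0.186 0.874
  outer loop
   vertex 0.8 3.5 2.0
   vertex 0.7 2.8 1.8
   vertex 2.3 2.7 2.6
  endloop
 endfacet
 facet normal 0.314 0.871 0.377
  outer loop
   vertex 0.8 3.5 2.0
   vertex 2.3 2.7 2.6
   vertex 2.4 3.4 0.9
  endloop
 endfacet
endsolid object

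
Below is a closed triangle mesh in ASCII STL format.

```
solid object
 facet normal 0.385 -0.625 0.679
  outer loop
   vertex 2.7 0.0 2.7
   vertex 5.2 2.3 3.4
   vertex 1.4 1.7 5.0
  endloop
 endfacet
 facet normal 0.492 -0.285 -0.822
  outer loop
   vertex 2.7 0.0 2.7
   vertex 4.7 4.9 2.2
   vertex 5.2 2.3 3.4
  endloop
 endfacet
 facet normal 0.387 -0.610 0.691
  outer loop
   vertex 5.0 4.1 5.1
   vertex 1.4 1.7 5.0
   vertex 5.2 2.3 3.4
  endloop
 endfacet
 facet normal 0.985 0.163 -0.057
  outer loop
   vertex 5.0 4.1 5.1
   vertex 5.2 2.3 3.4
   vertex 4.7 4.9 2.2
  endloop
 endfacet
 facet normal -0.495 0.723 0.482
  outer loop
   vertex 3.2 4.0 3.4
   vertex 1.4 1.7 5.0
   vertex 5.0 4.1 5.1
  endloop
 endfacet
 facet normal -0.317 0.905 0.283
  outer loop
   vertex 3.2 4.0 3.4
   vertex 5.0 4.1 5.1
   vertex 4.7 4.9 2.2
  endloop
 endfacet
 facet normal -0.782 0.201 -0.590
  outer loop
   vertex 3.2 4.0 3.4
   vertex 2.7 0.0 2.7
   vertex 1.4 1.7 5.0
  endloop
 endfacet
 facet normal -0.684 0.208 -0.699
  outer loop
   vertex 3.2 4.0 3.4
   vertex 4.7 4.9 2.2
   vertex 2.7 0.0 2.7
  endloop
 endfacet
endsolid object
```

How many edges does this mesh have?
12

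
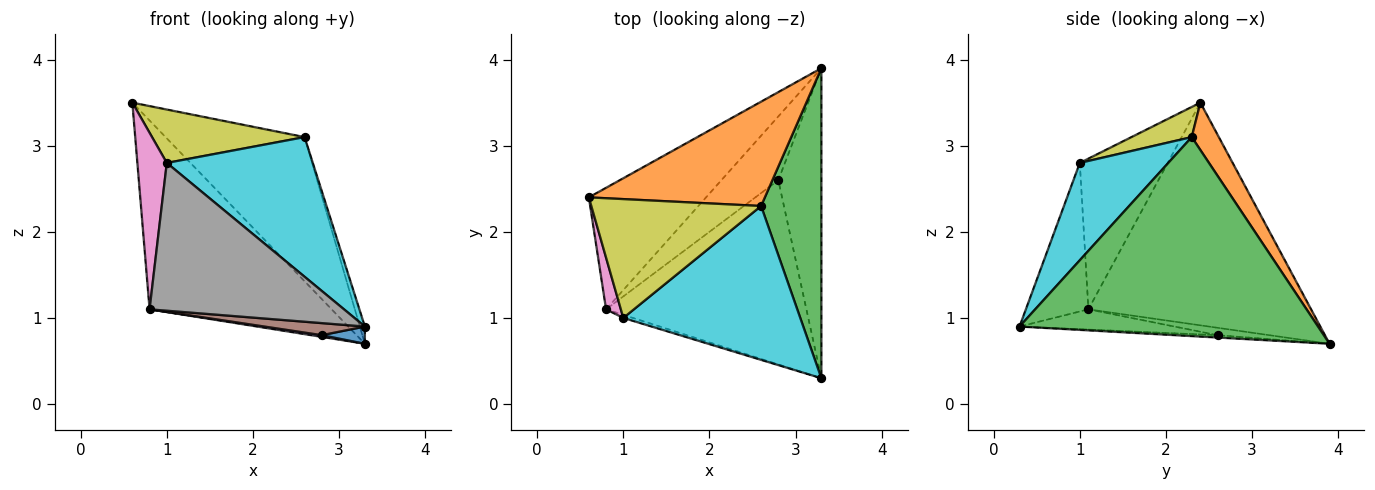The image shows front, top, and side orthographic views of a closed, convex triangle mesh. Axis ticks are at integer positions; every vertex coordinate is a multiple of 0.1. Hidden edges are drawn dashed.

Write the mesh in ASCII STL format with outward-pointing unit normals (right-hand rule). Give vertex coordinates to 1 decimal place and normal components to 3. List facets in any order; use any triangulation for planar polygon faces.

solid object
 facet normal -0.055 -0.055 -0.997
  outer loop
   vertex 2.8 2.6 0.8
   vertex 3.3 3.9 0.7
   vertex 3.3 0.3 0.9
  endloop
 endfacet
 facet normal 0.156 0.800 0.579
  outer loop
   vertex 2.6 2.3 3.1
   vertex 3.3 3.9 0.7
   vertex 0.6 2.4 3.5
  endloop
 endfacet
 facet normal 0.957 0.016 0.290
  outer loop
   vertex 2.6 2.3 3.1
   vertex 3.3 0.3 0.9
   vertex 3.3 3.9 0.7
  endloop
 endfacet
 facet normal -0.717 0.586 -0.377
  outer loop
   vertex 0.8 1.1 1.1
   vertex 0.6 2.4 3.5
   vertex 3.3 3.9 0.7
  endloop
 endfacet
 facet normal -0.129 -0.027 -0.991
  outer loop
   vertex 0.8 1.1 1.1
   vertex 3.3 3.9 0.7
   vertex 2.8 2.6 0.8
  endloop
 endfacet
 facet normal -0.100 -0.065 -0.993
  outer loop
   vertex 0.8 1.1 1.1
   vertex 2.8 2.6 0.8
   vertex 3.3 0.3 0.9
  endloop
 endfacet
 facet normal -0.944 -0.316 0.092
  outer loop
   vertex 1.0 1.0 2.8
   vertex 0.6 2.4 3.5
   vertex 0.8 1.1 1.1
  endloop
 endfacet
 facet normal -0.306 -0.952 -0.020
  outer loop
   vertex 1.0 1.0 2.8
   vertex 0.8 1.1 1.1
   vertex 3.3 0.3 0.9
  endloop
 endfacet
 facet normal 0.160 -0.405 0.900
  outer loop
   vertex 1.0 1.0 2.8
   vertex 2.6 2.3 3.1
   vertex 0.6 2.4 3.5
  endloop
 endfacet
 facet normal 0.377 -0.622 0.686
  outer loop
   vertex 1.0 1.0 2.8
   vertex 3.3 0.3 0.9
   vertex 2.6 2.3 3.1
  endloop
 endfacet
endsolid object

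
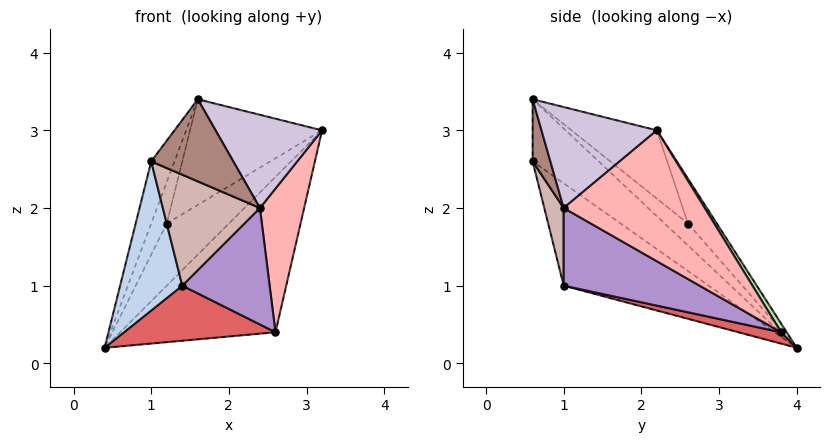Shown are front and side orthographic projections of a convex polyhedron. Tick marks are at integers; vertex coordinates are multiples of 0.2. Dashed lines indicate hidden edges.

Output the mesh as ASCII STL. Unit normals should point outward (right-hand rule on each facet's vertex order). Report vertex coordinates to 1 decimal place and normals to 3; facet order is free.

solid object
 facet normal -0.770 0.272 0.577
  outer loop
   vertex 1.6 0.6 3.4
   vertex 0.4 4.0 0.2
   vertex 1.0 0.6 2.6
  endloop
 endfacet
 facet normal -0.873 -0.374 -0.312
  outer loop
   vertex 1.4 1.0 1.0
   vertex 1.0 0.6 2.6
   vertex 0.4 4.0 0.2
  endloop
 endfacet
 facet normal -0.297 0.640 0.709
  outer loop
   vertex 1.2 2.6 1.8
   vertex 3.2 2.2 3.0
   vertex 0.4 4.0 0.2
  endloop
 endfacet
 facet normal -0.618 0.412 0.670
  outer loop
   vertex 1.2 2.6 1.8
   vertex 0.4 4.0 0.2
   vertex 1.6 0.6 3.4
  endloop
 endfacet
 facet normal -0.350 0.541 0.764
  outer loop
   vertex 1.2 2.6 1.8
   vertex 1.6 0.6 3.4
   vertex 3.2 2.2 3.0
  endloop
 endfacet
 facet normal 0.031 0.854 0.519
  outer loop
   vertex 2.6 3.8 0.4
   vertex 0.4 4.0 0.2
   vertex 3.2 2.2 3.0
  endloop
 endfacet
 facet normal 0.067 -0.236 -0.969
  outer loop
   vertex 2.6 3.8 0.4
   vertex 1.4 1.0 1.0
   vertex 0.4 4.0 0.2
  endloop
 endfacet
 facet normal 0.885 -0.277 -0.375
  outer loop
   vertex 2.4 1.0 2.0
   vertex 2.6 3.8 0.4
   vertex 3.2 2.2 3.0
  endloop
 endfacet
 facet normal 0.644 -0.414 -0.644
  outer loop
   vertex 2.4 1.0 2.0
   vertex 1.4 1.0 1.0
   vertex 2.6 3.8 0.4
  endloop
 endfacet
 facet normal 0.717 -0.662 0.221
  outer loop
   vertex 2.4 1.0 2.0
   vertex 3.2 2.2 3.0
   vertex 1.6 0.6 3.4
  endloop
 endfacet
 facet normal 0.209 -0.965 -0.157
  outer loop
   vertex 2.4 1.0 2.0
   vertex 1.6 0.6 3.4
   vertex 1.0 0.6 2.6
  endloop
 endfacet
 facet normal 0.192 -0.962 -0.192
  outer loop
   vertex 2.4 1.0 2.0
   vertex 1.0 0.6 2.6
   vertex 1.4 1.0 1.0
  endloop
 endfacet
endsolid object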